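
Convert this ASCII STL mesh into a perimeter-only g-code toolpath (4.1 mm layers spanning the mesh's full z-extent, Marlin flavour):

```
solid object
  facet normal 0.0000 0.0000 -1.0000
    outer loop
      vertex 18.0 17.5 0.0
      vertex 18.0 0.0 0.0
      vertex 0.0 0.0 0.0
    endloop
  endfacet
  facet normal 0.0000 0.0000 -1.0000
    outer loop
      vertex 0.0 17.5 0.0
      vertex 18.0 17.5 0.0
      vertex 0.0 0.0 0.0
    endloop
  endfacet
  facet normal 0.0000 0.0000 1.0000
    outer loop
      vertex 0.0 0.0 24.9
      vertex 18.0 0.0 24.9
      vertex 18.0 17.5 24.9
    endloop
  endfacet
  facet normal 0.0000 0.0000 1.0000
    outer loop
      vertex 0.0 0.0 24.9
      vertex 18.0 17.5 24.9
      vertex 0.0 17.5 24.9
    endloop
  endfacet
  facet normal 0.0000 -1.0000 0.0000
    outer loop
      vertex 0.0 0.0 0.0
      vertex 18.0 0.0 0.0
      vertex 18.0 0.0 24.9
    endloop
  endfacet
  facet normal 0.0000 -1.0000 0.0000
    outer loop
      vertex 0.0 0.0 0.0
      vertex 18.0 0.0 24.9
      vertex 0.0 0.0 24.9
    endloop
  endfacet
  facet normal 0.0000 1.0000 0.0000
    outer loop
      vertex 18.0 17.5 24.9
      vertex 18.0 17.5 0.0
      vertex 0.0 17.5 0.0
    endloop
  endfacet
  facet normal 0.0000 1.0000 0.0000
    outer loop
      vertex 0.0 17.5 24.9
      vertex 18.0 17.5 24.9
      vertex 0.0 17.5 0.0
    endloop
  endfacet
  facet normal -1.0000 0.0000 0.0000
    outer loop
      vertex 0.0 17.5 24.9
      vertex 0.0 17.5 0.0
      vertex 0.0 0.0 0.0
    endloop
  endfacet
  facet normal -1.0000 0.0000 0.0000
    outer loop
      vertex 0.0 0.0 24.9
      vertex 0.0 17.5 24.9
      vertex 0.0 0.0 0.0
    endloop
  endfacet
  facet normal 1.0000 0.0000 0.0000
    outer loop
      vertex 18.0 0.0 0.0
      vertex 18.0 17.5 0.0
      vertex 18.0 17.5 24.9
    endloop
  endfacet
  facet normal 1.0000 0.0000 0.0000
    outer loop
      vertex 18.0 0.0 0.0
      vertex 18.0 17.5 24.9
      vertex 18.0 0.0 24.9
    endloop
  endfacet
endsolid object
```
; perimeter-only toolpath
G21 ; units = mm
G90 ; absolute positioning
G28 ; home
; layer 1
G0 Z4.1
G0 X0.0 Y0.0
G1 X18.0 Y0.0
G1 X18.0 Y17.5
G1 X0.0 Y17.5
G1 X0.0 Y0.0
; layer 2
G0 Z8.3
G0 X0.0 Y0.0
G1 X18.0 Y0.0
G1 X18.0 Y17.5
G1 X0.0 Y17.5
G1 X0.0 Y0.0
; layer 3
G0 Z12.4
G0 X0.0 Y0.0
G1 X18.0 Y0.0
G1 X18.0 Y17.5
G1 X0.0 Y17.5
G1 X0.0 Y0.0
; layer 4
G0 Z16.6
G0 X0.0 Y0.0
G1 X18.0 Y0.0
G1 X18.0 Y17.5
G1 X0.0 Y17.5
G1 X0.0 Y0.0
; layer 5
G0 Z20.7
G0 X0.0 Y0.0
G1 X18.0 Y0.0
G1 X18.0 Y17.5
G1 X0.0 Y17.5
G1 X0.0 Y0.0
; layer 6
G0 Z24.9
G0 X0.0 Y0.0
G1 X18.0 Y0.0
G1 X18.0 Y17.5
G1 X0.0 Y17.5
G1 X0.0 Y0.0
M2 ; end

The solid is a rectangular box, roughly 18 × 17.5 mm footprint and 24.9 mm tall. Slicing at Δz = 4.1 mm — 6 equal slices spanning the solid's height, so layer i sits at z = i·h/6 — gives 6 non-empty perimeters. Each is a 4-segment closed polygon; G0 lifts to the layer z and rapids to the start vertex, then G1 traces the edges.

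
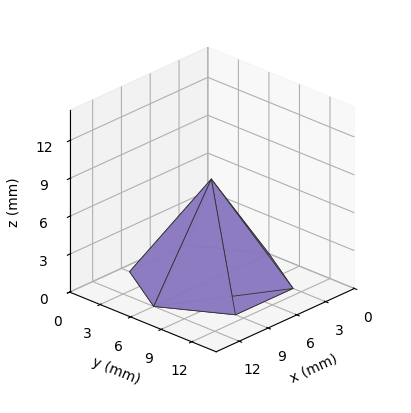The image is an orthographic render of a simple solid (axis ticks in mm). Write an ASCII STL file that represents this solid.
Reading the render: the shape is a regular 6-sided pyramid, base circumscribed radius ≈ 6 mm, apex at z ≈ 8 mm (dimensions read to the nearest mm from the axis ticks). For the STL, each face is triangulated and given an outward normal.

solid part
  facet normal 0.0000 0.0000 -1.0000
    outer loop
      vertex 3.0 11.2 0.0
      vertex 9.0 11.2 0.0
      vertex 12.0 6.0 0.0
    endloop
  endfacet
  facet normal 0.0000 0.0000 -1.0000
    outer loop
      vertex 0.0 6.0 0.0
      vertex 3.0 11.2 0.0
      vertex 12.0 6.0 0.0
    endloop
  endfacet
  facet normal 0.0000 0.0000 -1.0000
    outer loop
      vertex 3.0 0.8 0.0
      vertex 0.0 6.0 0.0
      vertex 12.0 6.0 0.0
    endloop
  endfacet
  facet normal 0.0000 0.0000 -1.0000
    outer loop
      vertex 9.0 0.8 0.0
      vertex 3.0 0.8 0.0
      vertex 12.0 6.0 0.0
    endloop
  endfacet
  facet normal 0.7264 0.4191 0.5448
    outer loop
      vertex 12.0 6.0 0.0
      vertex 9.0 11.2 0.0
      vertex 6.0 6.0 8.0
    endloop
  endfacet
  facet normal 0.0000 0.8384 0.5450
    outer loop
      vertex 9.0 11.2 0.0
      vertex 3.0 11.2 0.0
      vertex 6.0 6.0 8.0
    endloop
  endfacet
  facet normal -0.7264 0.4191 0.5448
    outer loop
      vertex 3.0 11.2 0.0
      vertex 0.0 6.0 0.0
      vertex 6.0 6.0 8.0
    endloop
  endfacet
  facet normal -0.7264 -0.4191 0.5448
    outer loop
      vertex 0.0 6.0 0.0
      vertex 3.0 0.8 0.0
      vertex 6.0 6.0 8.0
    endloop
  endfacet
  facet normal 0.0000 -0.8384 0.5450
    outer loop
      vertex 3.0 0.8 0.0
      vertex 9.0 0.8 0.0
      vertex 6.0 6.0 8.0
    endloop
  endfacet
  facet normal 0.7264 -0.4191 0.5448
    outer loop
      vertex 9.0 0.8 0.0
      vertex 12.0 6.0 0.0
      vertex 6.0 6.0 8.0
    endloop
  endfacet
endsolid part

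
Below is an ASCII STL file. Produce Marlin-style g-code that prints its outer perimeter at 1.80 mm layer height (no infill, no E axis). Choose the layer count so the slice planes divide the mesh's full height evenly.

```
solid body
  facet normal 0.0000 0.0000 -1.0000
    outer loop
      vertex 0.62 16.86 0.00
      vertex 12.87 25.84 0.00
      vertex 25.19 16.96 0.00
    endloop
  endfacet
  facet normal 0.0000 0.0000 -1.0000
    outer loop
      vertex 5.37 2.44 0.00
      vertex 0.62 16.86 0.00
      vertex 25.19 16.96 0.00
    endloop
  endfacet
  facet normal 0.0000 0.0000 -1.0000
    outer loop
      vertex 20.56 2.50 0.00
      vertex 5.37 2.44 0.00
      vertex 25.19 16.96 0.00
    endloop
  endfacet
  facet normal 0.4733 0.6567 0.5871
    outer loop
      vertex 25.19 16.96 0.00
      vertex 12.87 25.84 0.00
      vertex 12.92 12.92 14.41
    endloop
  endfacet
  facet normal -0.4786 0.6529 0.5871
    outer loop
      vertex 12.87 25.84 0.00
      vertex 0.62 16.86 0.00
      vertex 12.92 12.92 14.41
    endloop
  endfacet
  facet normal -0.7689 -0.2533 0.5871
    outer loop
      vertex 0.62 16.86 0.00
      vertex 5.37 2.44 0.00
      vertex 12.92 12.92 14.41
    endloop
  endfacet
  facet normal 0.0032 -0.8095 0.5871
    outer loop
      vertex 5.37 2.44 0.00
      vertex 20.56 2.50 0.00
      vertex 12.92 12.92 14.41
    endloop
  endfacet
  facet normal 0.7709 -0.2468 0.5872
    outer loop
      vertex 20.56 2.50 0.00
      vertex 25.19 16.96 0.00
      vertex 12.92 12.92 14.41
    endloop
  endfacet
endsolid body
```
; perimeter-only toolpath
G21 ; units = mm
G90 ; absolute positioning
G28 ; home
; layer 1
G0 Z1.80
G0 X23.66 Y16.45
G1 X12.88 Y24.22
G1 X2.16 Y16.37
G1 X6.31 Y3.75
G1 X19.60 Y3.80
G1 X23.66 Y16.45
; layer 2
G0 Z3.60
G0 X22.12 Y15.95
G1 X12.88 Y22.61
G1 X3.69 Y15.88
G1 X7.26 Y5.06
G1 X18.65 Y5.11
G1 X22.12 Y15.95
; layer 3
G0 Z5.40
G0 X20.59 Y15.45
G1 X12.89 Y20.99
G1 X5.23 Y15.38
G1 X8.20 Y6.37
G1 X17.70 Y6.41
G1 X20.59 Y15.45
; layer 4
G0 Z7.21
G0 X19.05 Y14.94
G1 X12.89 Y19.38
G1 X6.77 Y14.89
G1 X9.14 Y7.68
G1 X16.74 Y7.71
G1 X19.05 Y14.94
; layer 5
G0 Z9.01
G0 X17.52 Y14.43
G1 X12.90 Y17.77
G1 X8.31 Y14.40
G1 X10.09 Y8.99
G1 X15.78 Y9.01
G1 X17.52 Y14.43
; layer 6
G0 Z10.81
G0 X15.99 Y13.93
G1 X12.91 Y16.15
G1 X9.85 Y13.90
G1 X11.03 Y10.30
G1 X14.83 Y10.32
G1 X15.99 Y13.93
; layer 7
G0 Z12.61
G0 X14.45 Y13.43
G1 X12.91 Y14.54
G1 X11.38 Y13.41
G1 X11.98 Y11.61
G1 X13.88 Y11.62
G1 X14.45 Y13.43
M2 ; end

The solid is a regular 5-sided pyramid, base circumscribed radius ≈ 12.9 mm, apex at z ≈ 14.4 mm. Slicing at Δz = 1.80 mm — 8 equal slices spanning the solid's height, so layer i sits at z = i·h/8 — gives 7 non-empty perimeters. Each is a 5-segment closed polygon; G0 lifts to the layer z and rapids to the start vertex, then G1 traces the edges. The cross-section shrinks linearly with z (the slice at the apex is degenerate and omitted).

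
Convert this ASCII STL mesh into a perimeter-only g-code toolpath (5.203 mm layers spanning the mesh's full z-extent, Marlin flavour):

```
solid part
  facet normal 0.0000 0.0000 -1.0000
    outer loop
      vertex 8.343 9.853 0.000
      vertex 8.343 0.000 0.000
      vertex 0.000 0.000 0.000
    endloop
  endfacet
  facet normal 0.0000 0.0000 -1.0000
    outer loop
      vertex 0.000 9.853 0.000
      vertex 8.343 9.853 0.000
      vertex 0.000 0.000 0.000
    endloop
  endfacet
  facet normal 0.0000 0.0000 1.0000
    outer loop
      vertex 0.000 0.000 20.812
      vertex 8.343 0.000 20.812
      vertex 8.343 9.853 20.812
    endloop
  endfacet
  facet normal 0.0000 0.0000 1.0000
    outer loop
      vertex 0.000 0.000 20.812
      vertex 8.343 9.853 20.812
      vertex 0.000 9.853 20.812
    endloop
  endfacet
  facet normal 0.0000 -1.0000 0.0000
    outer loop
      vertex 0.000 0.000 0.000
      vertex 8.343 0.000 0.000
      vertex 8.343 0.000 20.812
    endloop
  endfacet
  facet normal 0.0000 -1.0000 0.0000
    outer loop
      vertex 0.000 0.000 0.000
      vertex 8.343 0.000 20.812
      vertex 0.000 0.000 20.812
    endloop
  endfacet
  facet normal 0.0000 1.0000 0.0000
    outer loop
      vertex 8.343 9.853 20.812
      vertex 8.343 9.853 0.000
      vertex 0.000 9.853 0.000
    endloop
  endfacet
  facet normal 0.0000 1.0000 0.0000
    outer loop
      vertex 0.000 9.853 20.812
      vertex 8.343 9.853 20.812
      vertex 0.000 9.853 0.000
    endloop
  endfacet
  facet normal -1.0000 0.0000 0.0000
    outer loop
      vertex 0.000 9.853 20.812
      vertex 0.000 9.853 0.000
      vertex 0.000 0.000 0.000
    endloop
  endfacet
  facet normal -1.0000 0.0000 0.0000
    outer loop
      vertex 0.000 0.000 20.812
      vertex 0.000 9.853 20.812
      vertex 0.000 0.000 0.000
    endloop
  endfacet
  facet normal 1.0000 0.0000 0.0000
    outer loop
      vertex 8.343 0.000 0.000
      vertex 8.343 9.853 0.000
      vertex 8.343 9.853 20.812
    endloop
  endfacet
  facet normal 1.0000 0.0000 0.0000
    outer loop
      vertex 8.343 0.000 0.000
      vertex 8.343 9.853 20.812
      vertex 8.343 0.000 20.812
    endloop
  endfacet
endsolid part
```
; perimeter-only toolpath
G21 ; units = mm
G90 ; absolute positioning
G28 ; home
; layer 1
G0 Z5.203
G0 X0.000 Y0.000
G1 X8.343 Y0.000
G1 X8.343 Y9.853
G1 X0.000 Y9.853
G1 X0.000 Y0.000
; layer 2
G0 Z10.406
G0 X0.000 Y0.000
G1 X8.343 Y0.000
G1 X8.343 Y9.853
G1 X0.000 Y9.853
G1 X0.000 Y0.000
; layer 3
G0 Z15.609
G0 X0.000 Y0.000
G1 X8.343 Y0.000
G1 X8.343 Y9.853
G1 X0.000 Y9.853
G1 X0.000 Y0.000
; layer 4
G0 Z20.812
G0 X0.000 Y0.000
G1 X8.343 Y0.000
G1 X8.343 Y9.853
G1 X0.000 Y9.853
G1 X0.000 Y0.000
M2 ; end

The solid is a rectangular box, roughly 8.34 × 9.85 mm footprint and 20.8 mm tall. Slicing at Δz = 5.203 mm — 4 equal slices spanning the solid's height, so layer i sits at z = i·h/4 — gives 4 non-empty perimeters. Each is a 4-segment closed polygon; G0 lifts to the layer z and rapids to the start vertex, then G1 traces the edges.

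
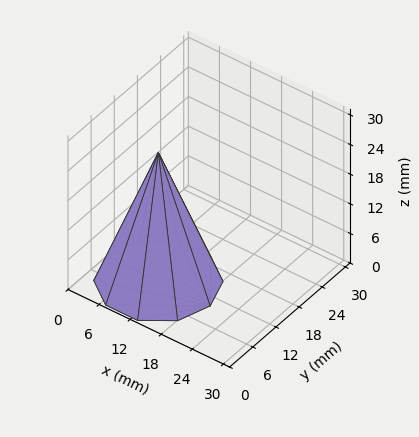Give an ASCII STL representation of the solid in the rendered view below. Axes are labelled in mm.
Reading the render: the shape is a regular 10-sided pyramid, base circumscribed radius ≈ 10 mm, apex at z ≈ 26 mm (dimensions read to the nearest mm from the axis ticks). For the STL, each face is triangulated and given an outward normal.

solid part
  facet normal 0.0000 0.0000 -1.0000
    outer loop
      vertex 13.090 19.511 0.000
      vertex 18.090 15.878 0.000
      vertex 20.000 10.000 0.000
    endloop
  endfacet
  facet normal 0.0000 0.0000 -1.0000
    outer loop
      vertex 6.910 19.511 0.000
      vertex 13.090 19.511 0.000
      vertex 20.000 10.000 0.000
    endloop
  endfacet
  facet normal 0.0000 0.0000 -1.0000
    outer loop
      vertex 1.910 15.878 0.000
      vertex 6.910 19.511 0.000
      vertex 20.000 10.000 0.000
    endloop
  endfacet
  facet normal 0.0000 0.0000 -1.0000
    outer loop
      vertex 0.000 10.000 0.000
      vertex 1.910 15.878 0.000
      vertex 20.000 10.000 0.000
    endloop
  endfacet
  facet normal 0.0000 0.0000 -1.0000
    outer loop
      vertex 1.910 4.122 0.000
      vertex 0.000 10.000 0.000
      vertex 20.000 10.000 0.000
    endloop
  endfacet
  facet normal 0.0000 0.0000 -1.0000
    outer loop
      vertex 6.910 0.489 0.000
      vertex 1.910 4.122 0.000
      vertex 20.000 10.000 0.000
    endloop
  endfacet
  facet normal 0.0000 0.0000 -1.0000
    outer loop
      vertex 13.090 0.489 0.000
      vertex 6.910 0.489 0.000
      vertex 20.000 10.000 0.000
    endloop
  endfacet
  facet normal 0.0000 0.0000 -1.0000
    outer loop
      vertex 18.090 4.122 0.000
      vertex 13.090 0.489 0.000
      vertex 20.000 10.000 0.000
    endloop
  endfacet
  facet normal 0.8932 0.2902 0.3435
    outer loop
      vertex 20.000 10.000 0.000
      vertex 18.090 15.878 0.000
      vertex 10.000 10.000 26.000
    endloop
  endfacet
  facet normal 0.5520 0.7598 0.3435
    outer loop
      vertex 18.090 15.878 0.000
      vertex 13.090 19.511 0.000
      vertex 10.000 10.000 26.000
    endloop
  endfacet
  facet normal 0.0000 0.9391 0.3435
    outer loop
      vertex 13.090 19.511 0.000
      vertex 6.910 19.511 0.000
      vertex 10.000 10.000 26.000
    endloop
  endfacet
  facet normal -0.5520 0.7598 0.3435
    outer loop
      vertex 6.910 19.511 0.000
      vertex 1.910 15.878 0.000
      vertex 10.000 10.000 26.000
    endloop
  endfacet
  facet normal -0.8932 0.2902 0.3435
    outer loop
      vertex 1.910 15.878 0.000
      vertex 0.000 10.000 0.000
      vertex 10.000 10.000 26.000
    endloop
  endfacet
  facet normal -0.8932 -0.2902 0.3435
    outer loop
      vertex 0.000 10.000 0.000
      vertex 1.910 4.122 0.000
      vertex 10.000 10.000 26.000
    endloop
  endfacet
  facet normal -0.5520 -0.7598 0.3435
    outer loop
      vertex 1.910 4.122 0.000
      vertex 6.910 0.489 0.000
      vertex 10.000 10.000 26.000
    endloop
  endfacet
  facet normal 0.0000 -0.9391 0.3435
    outer loop
      vertex 6.910 0.489 0.000
      vertex 13.090 0.489 0.000
      vertex 10.000 10.000 26.000
    endloop
  endfacet
  facet normal 0.5520 -0.7598 0.3435
    outer loop
      vertex 13.090 0.489 0.000
      vertex 18.090 4.122 0.000
      vertex 10.000 10.000 26.000
    endloop
  endfacet
  facet normal 0.8932 -0.2902 0.3435
    outer loop
      vertex 18.090 4.122 0.000
      vertex 20.000 10.000 0.000
      vertex 10.000 10.000 26.000
    endloop
  endfacet
endsolid part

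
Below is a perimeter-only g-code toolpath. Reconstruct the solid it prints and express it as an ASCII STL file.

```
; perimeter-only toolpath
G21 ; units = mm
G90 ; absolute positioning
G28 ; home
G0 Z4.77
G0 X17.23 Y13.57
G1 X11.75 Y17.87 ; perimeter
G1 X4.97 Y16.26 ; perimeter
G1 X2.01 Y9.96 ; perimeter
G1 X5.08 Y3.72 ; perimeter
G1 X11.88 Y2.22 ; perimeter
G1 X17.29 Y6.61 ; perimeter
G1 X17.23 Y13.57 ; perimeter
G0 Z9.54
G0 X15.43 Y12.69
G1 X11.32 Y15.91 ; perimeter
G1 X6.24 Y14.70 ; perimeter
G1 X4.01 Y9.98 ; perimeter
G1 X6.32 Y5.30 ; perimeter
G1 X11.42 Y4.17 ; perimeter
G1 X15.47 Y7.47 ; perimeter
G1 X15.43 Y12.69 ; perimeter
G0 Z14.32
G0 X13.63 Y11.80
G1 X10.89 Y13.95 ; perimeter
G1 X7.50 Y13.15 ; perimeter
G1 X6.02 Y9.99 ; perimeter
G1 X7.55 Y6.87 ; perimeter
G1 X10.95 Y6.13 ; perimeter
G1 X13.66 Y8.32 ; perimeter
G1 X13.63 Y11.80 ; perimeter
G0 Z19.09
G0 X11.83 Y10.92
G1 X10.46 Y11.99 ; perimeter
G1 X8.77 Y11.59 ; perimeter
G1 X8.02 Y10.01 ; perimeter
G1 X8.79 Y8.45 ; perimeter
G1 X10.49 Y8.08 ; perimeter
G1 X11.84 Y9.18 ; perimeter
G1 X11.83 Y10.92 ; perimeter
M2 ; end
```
solid part
  facet normal 0.0000 0.0000 -1.0000
    outer loop
      vertex 3.71 17.82 0.00
      vertex 12.18 19.83 0.00
      vertex 19.03 14.46 0.00
    endloop
  endfacet
  facet normal 0.0000 0.0000 -1.0000
    outer loop
      vertex 0.00 9.94 0.00
      vertex 3.71 17.82 0.00
      vertex 19.03 14.46 0.00
    endloop
  endfacet
  facet normal 0.0000 0.0000 -1.0000
    outer loop
      vertex 3.84 2.14 0.00
      vertex 0.00 9.94 0.00
      vertex 19.03 14.46 0.00
    endloop
  endfacet
  facet normal 0.0000 0.0000 -1.0000
    outer loop
      vertex 12.34 0.27 0.00
      vertex 3.84 2.14 0.00
      vertex 19.03 14.46 0.00
    endloop
  endfacet
  facet normal 0.0000 0.0000 -1.0000
    outer loop
      vertex 19.10 5.76 0.00
      vertex 12.34 0.27 0.00
      vertex 19.03 14.46 0.00
    endloop
  endfacet
  facet normal 0.5769 0.7360 0.3543
    outer loop
      vertex 19.03 14.46 0.00
      vertex 12.18 19.83 0.00
      vertex 10.03 10.03 23.86
    endloop
  endfacet
  facet normal -0.2159 0.9099 0.3543
    outer loop
      vertex 12.18 19.83 0.00
      vertex 3.71 17.82 0.00
      vertex 10.03 10.03 23.86
    endloop
  endfacet
  facet normal -0.8461 0.3984 0.3542
    outer loop
      vertex 3.71 17.82 0.00
      vertex 0.00 9.94 0.00
      vertex 10.03 10.03 23.86
    endloop
  endfacet
  facet normal -0.8390 -0.4130 0.3542
    outer loop
      vertex 0.00 9.94 0.00
      vertex 3.84 2.14 0.00
      vertex 10.03 10.03 23.86
    endloop
  endfacet
  facet normal -0.2009 -0.9133 0.3542
    outer loop
      vertex 3.84 2.14 0.00
      vertex 12.34 0.27 0.00
      vertex 10.03 10.03 23.86
    endloop
  endfacet
  facet normal 0.5896 -0.7260 0.3540
    outer loop
      vertex 12.34 0.27 0.00
      vertex 19.10 5.76 0.00
      vertex 10.03 10.03 23.86
    endloop
  endfacet
  facet normal 0.9352 0.0075 0.3541
    outer loop
      vertex 19.10 5.76 0.00
      vertex 19.03 14.46 0.00
      vertex 10.03 10.03 23.86
    endloop
  endfacet
endsolid part

The G0 Z moves step by Δz≈4.77 mm. The G1 loops shrink linearly with z, so the solid tapers from its base footprint up to z≈23.9. Closing with a flat bottom cap and the tapered top and triangulating gives 12 facets — a regular 7-sided pyramid, base circumscribed radius ≈ 10 mm, apex at z ≈ 23.9 mm.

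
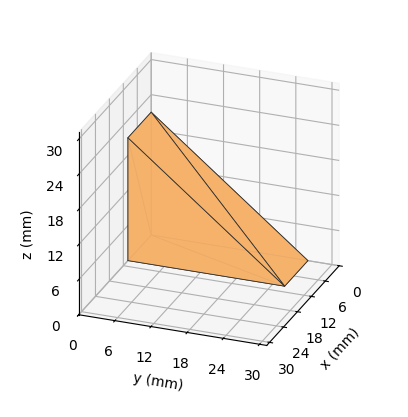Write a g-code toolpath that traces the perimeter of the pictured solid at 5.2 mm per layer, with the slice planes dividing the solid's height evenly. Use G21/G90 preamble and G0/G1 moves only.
Reading the render: the shape is a wedge (ramp): 10 × 26 mm base, rising to 21 mm along the y=0 edge and sloping linearly to z=0 at y=26 (dimensions read to the nearest mm from the axis ticks). For the g-code, the solid's height is divided into equal slices at the stated Δz and each level perimeter traced with G1 moves after a G0 lift.

; perimeter-only toolpath
G21 ; units = mm
G90 ; absolute positioning
G28 ; home
; layer 1
G0 Z5.2
G0 X0.0 Y0.0
G1 X10.0 Y0.0
G1 X10.0 Y19.5
G1 X0.0 Y19.5
G1 X0.0 Y0.0
; layer 2
G0 Z10.5
G0 X0.0 Y0.0
G1 X10.0 Y0.0
G1 X10.0 Y13.0
G1 X0.0 Y13.0
G1 X0.0 Y0.0
; layer 3
G0 Z15.8
G0 X0.0 Y0.0
G1 X10.0 Y0.0
G1 X10.0 Y6.5
G1 X0.0 Y6.5
G1 X0.0 Y0.0
M2 ; end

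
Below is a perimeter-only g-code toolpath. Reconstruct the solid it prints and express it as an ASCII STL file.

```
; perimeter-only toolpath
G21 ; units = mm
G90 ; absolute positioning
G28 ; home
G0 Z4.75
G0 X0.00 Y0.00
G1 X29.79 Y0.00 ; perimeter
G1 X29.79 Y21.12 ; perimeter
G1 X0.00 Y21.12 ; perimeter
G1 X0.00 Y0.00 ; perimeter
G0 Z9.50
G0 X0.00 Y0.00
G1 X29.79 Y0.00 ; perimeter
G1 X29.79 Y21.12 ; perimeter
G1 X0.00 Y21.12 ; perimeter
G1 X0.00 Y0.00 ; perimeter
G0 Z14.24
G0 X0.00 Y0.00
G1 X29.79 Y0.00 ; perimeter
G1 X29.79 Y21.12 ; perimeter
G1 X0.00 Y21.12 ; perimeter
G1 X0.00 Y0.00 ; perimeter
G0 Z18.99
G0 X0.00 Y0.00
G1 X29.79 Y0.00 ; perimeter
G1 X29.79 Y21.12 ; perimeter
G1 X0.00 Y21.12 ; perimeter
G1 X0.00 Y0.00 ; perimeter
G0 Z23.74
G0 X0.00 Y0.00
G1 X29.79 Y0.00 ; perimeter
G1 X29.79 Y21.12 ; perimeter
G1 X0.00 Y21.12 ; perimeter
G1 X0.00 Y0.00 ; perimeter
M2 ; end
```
solid part
  facet normal 0.0000 0.0000 -1.0000
    outer loop
      vertex 29.79 21.12 0.00
      vertex 29.79 0.00 0.00
      vertex 0.00 0.00 0.00
    endloop
  endfacet
  facet normal 0.0000 0.0000 -1.0000
    outer loop
      vertex 0.00 21.12 0.00
      vertex 29.79 21.12 0.00
      vertex 0.00 0.00 0.00
    endloop
  endfacet
  facet normal 0.0000 0.0000 1.0000
    outer loop
      vertex 0.00 0.00 23.74
      vertex 29.79 0.00 23.74
      vertex 29.79 21.12 23.74
    endloop
  endfacet
  facet normal 0.0000 0.0000 1.0000
    outer loop
      vertex 0.00 0.00 23.74
      vertex 29.79 21.12 23.74
      vertex 0.00 21.12 23.74
    endloop
  endfacet
  facet normal 0.0000 -1.0000 0.0000
    outer loop
      vertex 0.00 0.00 0.00
      vertex 29.79 0.00 0.00
      vertex 29.79 0.00 23.74
    endloop
  endfacet
  facet normal 0.0000 -1.0000 0.0000
    outer loop
      vertex 0.00 0.00 0.00
      vertex 29.79 0.00 23.74
      vertex 0.00 0.00 23.74
    endloop
  endfacet
  facet normal 0.0000 1.0000 0.0000
    outer loop
      vertex 29.79 21.12 23.74
      vertex 29.79 21.12 0.00
      vertex 0.00 21.12 0.00
    endloop
  endfacet
  facet normal 0.0000 1.0000 0.0000
    outer loop
      vertex 0.00 21.12 23.74
      vertex 29.79 21.12 23.74
      vertex 0.00 21.12 0.00
    endloop
  endfacet
  facet normal -1.0000 0.0000 0.0000
    outer loop
      vertex 0.00 21.12 23.74
      vertex 0.00 21.12 0.00
      vertex 0.00 0.00 0.00
    endloop
  endfacet
  facet normal -1.0000 0.0000 0.0000
    outer loop
      vertex 0.00 0.00 23.74
      vertex 0.00 21.12 23.74
      vertex 0.00 0.00 0.00
    endloop
  endfacet
  facet normal 1.0000 0.0000 0.0000
    outer loop
      vertex 29.79 0.00 0.00
      vertex 29.79 21.12 0.00
      vertex 29.79 21.12 23.74
    endloop
  endfacet
  facet normal 1.0000 0.0000 0.0000
    outer loop
      vertex 29.79 0.00 0.00
      vertex 29.79 21.12 23.74
      vertex 29.79 0.00 23.74
    endloop
  endfacet
endsolid part

The G0 Z moves step by Δz≈4.75 mm. Every layer's G1 loop is the same polygon, so the solid is a straight extrusion of it from z=0 to z≈23.7. Closing with flat bottom and top caps and triangulating gives 12 facets — a rectangular box, roughly 29.8 × 21.1 mm footprint and 23.7 mm tall.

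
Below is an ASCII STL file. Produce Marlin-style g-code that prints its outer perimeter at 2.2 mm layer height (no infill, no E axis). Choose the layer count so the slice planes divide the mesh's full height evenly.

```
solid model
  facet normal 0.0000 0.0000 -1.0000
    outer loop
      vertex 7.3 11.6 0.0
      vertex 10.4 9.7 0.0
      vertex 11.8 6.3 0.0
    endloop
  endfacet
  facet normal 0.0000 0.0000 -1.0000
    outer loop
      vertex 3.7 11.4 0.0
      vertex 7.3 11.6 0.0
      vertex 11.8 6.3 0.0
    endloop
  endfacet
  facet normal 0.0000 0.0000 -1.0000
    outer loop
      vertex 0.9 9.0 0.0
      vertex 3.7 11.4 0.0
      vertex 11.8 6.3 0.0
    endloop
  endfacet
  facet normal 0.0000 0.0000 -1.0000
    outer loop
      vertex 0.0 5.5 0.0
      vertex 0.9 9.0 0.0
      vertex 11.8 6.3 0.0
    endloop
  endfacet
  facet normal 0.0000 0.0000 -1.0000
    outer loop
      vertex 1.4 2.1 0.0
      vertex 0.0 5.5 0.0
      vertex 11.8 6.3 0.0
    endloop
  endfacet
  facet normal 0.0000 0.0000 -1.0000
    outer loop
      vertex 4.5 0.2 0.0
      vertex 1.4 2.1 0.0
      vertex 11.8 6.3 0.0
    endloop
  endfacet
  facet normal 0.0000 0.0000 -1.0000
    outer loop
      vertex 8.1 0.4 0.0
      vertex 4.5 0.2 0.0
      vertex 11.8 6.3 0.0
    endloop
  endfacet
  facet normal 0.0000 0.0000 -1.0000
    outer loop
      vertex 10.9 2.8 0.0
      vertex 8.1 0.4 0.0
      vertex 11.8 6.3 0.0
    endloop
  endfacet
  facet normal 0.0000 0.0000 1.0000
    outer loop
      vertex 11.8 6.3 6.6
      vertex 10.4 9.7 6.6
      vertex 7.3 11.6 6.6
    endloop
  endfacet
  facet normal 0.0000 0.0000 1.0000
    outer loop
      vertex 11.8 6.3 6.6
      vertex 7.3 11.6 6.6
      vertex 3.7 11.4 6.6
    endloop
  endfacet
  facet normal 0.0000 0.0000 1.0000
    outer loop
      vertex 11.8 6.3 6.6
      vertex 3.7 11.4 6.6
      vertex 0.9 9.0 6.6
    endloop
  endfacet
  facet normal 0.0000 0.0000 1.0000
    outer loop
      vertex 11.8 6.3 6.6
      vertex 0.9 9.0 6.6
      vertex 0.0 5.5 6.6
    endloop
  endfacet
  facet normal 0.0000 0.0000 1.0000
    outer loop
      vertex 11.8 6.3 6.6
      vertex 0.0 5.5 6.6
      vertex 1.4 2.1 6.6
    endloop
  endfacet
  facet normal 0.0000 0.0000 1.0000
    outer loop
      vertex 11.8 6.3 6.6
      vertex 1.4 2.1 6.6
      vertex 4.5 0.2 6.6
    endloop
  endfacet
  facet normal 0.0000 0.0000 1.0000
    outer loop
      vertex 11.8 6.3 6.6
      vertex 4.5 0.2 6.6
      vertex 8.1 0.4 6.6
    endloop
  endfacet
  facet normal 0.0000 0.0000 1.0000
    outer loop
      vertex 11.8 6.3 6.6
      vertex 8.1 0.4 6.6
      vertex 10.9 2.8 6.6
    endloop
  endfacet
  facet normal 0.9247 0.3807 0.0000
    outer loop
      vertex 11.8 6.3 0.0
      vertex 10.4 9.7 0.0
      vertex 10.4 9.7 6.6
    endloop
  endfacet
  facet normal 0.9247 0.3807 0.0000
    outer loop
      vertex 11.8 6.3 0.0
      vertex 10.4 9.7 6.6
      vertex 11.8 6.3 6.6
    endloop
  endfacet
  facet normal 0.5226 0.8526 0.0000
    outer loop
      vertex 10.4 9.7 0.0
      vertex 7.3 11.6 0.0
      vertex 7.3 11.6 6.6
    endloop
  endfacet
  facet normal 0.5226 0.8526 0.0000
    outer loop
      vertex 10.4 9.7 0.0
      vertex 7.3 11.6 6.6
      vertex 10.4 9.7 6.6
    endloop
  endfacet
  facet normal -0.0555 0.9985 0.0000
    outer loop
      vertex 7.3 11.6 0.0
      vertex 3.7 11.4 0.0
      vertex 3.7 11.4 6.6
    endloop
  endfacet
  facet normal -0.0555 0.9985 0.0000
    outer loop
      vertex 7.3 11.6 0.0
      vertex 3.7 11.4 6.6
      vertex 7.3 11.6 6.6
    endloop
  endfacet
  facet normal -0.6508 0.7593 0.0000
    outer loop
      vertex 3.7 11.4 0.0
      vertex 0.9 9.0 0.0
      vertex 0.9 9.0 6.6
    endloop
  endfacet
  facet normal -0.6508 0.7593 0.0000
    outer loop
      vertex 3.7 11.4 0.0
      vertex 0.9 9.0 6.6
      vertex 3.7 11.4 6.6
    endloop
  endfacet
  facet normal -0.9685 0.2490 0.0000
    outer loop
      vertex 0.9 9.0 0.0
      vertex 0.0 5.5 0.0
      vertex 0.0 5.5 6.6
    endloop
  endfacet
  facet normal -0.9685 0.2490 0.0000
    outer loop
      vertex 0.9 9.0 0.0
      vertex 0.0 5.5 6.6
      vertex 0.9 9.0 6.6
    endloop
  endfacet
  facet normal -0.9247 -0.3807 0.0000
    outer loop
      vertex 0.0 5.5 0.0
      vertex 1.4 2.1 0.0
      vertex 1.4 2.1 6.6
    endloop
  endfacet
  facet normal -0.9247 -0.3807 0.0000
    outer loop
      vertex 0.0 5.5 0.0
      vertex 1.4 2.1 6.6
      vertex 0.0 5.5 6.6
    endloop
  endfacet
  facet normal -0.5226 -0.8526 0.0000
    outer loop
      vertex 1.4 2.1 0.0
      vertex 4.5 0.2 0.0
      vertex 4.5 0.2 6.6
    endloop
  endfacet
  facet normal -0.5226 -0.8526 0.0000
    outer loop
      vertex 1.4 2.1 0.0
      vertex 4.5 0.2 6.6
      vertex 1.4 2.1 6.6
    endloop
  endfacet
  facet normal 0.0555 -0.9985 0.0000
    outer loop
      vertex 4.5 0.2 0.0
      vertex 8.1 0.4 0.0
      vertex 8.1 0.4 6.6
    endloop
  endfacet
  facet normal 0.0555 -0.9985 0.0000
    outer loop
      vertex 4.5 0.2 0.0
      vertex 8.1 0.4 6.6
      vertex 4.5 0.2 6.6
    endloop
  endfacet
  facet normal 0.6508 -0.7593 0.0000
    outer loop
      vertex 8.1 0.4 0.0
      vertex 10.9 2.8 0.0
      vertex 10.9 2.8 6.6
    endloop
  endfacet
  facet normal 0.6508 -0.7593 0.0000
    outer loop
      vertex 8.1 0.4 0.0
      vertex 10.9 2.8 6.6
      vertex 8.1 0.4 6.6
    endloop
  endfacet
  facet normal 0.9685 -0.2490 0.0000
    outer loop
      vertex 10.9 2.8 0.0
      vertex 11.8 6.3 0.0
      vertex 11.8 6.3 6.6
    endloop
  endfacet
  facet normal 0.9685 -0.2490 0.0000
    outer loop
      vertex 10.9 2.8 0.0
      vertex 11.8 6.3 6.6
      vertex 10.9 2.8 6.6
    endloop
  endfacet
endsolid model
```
; perimeter-only toolpath
G21 ; units = mm
G90 ; absolute positioning
G28 ; home
; layer 1
G0 Z2.2
G0 X11.8 Y6.3
G1 X10.4 Y9.7
G1 X7.3 Y11.6
G1 X3.7 Y11.4
G1 X0.9 Y9.0
G1 X0.0 Y5.5
G1 X1.4 Y2.1
G1 X4.5 Y0.2
G1 X8.1 Y0.4
G1 X10.9 Y2.8
G1 X11.8 Y6.3
; layer 2
G0 Z4.4
G0 X11.8 Y6.3
G1 X10.4 Y9.7
G1 X7.3 Y11.6
G1 X3.7 Y11.4
G1 X0.9 Y9.0
G1 X0.0 Y5.5
G1 X1.4 Y2.1
G1 X4.5 Y0.2
G1 X8.1 Y0.4
G1 X10.9 Y2.8
G1 X11.8 Y6.3
; layer 3
G0 Z6.6
G0 X11.8 Y6.3
G1 X10.4 Y9.7
G1 X7.3 Y11.6
G1 X3.7 Y11.4
G1 X0.9 Y9.0
G1 X0.0 Y5.5
G1 X1.4 Y2.1
G1 X4.5 Y0.2
G1 X8.1 Y0.4
G1 X10.9 Y2.8
G1 X11.8 Y6.3
M2 ; end

The solid is a regular 10-sided prism (a cylinder approximated with 10 flat sides), circumscribed radius ≈ 5.9 mm, height ≈ 6.6 mm. Slicing at Δz = 2.2 mm — 3 equal slices spanning the solid's height, so layer i sits at z = i·h/3 — gives 3 non-empty perimeters. Each is a 10-segment closed polygon; G0 lifts to the layer z and rapids to the start vertex, then G1 traces the edges.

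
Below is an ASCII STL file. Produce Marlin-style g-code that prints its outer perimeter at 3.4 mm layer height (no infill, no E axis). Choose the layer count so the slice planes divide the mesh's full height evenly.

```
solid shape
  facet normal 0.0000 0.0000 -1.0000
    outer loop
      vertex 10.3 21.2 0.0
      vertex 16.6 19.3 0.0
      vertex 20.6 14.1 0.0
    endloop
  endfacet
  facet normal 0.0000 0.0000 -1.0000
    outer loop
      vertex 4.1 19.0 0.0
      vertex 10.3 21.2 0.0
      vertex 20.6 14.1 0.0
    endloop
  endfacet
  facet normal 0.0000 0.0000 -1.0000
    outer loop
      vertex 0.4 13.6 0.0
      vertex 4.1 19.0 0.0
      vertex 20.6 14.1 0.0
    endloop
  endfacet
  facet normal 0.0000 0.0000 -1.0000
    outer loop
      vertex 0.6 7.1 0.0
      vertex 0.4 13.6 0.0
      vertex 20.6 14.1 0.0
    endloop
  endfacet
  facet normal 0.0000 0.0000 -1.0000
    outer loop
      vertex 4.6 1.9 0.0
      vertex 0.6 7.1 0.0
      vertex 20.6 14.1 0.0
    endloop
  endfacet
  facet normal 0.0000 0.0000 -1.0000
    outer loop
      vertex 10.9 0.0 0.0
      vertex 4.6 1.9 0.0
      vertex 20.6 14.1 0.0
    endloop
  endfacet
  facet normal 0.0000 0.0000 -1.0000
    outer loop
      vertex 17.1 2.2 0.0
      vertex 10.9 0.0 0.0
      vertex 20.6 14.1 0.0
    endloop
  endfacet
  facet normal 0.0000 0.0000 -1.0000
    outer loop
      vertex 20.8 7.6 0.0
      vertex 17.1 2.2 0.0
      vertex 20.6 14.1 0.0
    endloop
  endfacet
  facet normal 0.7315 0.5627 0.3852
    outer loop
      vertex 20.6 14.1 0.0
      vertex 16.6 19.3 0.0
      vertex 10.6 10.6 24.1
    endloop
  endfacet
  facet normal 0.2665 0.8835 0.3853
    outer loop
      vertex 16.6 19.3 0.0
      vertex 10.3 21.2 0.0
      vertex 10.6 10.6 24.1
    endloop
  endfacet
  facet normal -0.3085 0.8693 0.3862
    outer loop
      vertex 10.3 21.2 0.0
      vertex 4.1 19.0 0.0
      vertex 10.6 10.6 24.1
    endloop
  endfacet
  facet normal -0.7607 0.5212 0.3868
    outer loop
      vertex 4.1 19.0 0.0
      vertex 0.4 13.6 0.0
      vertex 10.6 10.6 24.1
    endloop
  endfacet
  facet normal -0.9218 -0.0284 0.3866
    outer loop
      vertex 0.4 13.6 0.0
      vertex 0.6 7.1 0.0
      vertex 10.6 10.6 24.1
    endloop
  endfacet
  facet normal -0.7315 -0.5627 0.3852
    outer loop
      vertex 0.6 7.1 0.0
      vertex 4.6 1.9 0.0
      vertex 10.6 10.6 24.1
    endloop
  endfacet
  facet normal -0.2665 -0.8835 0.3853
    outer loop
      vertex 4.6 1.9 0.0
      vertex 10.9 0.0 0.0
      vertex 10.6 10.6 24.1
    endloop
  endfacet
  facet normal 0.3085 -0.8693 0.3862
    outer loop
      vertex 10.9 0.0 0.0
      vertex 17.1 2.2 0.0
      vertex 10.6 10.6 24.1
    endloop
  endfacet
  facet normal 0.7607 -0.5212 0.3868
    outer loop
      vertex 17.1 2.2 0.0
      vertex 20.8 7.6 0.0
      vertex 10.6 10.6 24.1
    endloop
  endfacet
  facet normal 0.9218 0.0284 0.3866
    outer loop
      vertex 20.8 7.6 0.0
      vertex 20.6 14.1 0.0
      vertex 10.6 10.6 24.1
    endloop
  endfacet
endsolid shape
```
; perimeter-only toolpath
G21 ; units = mm
G90 ; absolute positioning
G28 ; home
; layer 1
G0 Z3.4
G0 X19.2 Y13.6
G1 X15.7 Y18.1
G1 X10.3 Y19.7
G1 X5.0 Y17.8
G1 X1.9 Y13.2
G1 X2.0 Y7.6
G1 X5.5 Y3.1
G1 X10.9 Y1.5
G1 X16.2 Y3.4
G1 X19.3 Y8.0
G1 X19.2 Y13.6
; layer 2
G0 Z6.9
G0 X17.7 Y13.1
G1 X14.9 Y16.8
G1 X10.4 Y18.2
G1 X6.0 Y16.6
G1 X3.3 Y12.7
G1 X3.5 Y8.1
G1 X6.3 Y4.4
G1 X10.8 Y3.0
G1 X15.2 Y4.6
G1 X17.9 Y8.5
G1 X17.7 Y13.1
; layer 3
G0 Z10.3
G0 X16.3 Y12.6
G1 X14.0 Y15.6
G1 X10.4 Y16.7
G1 X6.9 Y15.4
G1 X4.8 Y12.3
G1 X4.9 Y8.6
G1 X7.2 Y5.6
G1 X10.8 Y4.5
G1 X14.3 Y5.8
G1 X16.4 Y8.9
G1 X16.3 Y12.6
; layer 4
G0 Z13.8
G0 X14.9 Y12.1
G1 X13.2 Y14.3
G1 X10.5 Y15.1
G1 X7.8 Y14.2
G1 X6.2 Y11.9
G1 X6.3 Y9.1
G1 X8.0 Y6.9
G1 X10.7 Y6.1
G1 X13.4 Y7.0
G1 X15.0 Y9.3
G1 X14.9 Y12.1
; layer 5
G0 Z17.2
G0 X13.5 Y11.6
G1 X12.3 Y13.1
G1 X10.5 Y13.6
G1 X8.7 Y13.0
G1 X7.7 Y11.5
G1 X7.7 Y9.6
G1 X8.9 Y8.1
G1 X10.7 Y7.6
G1 X12.5 Y8.2
G1 X13.5 Y9.7
G1 X13.5 Y11.6
; layer 6
G0 Z20.7
G0 X12.0 Y11.1
G1 X11.5 Y11.8
G1 X10.6 Y12.1
G1 X9.7 Y11.8
G1 X9.1 Y11.0
G1 X9.2 Y10.1
G1 X9.7 Y9.4
G1 X10.6 Y9.1
G1 X11.5 Y9.4
G1 X12.1 Y10.2
G1 X12.0 Y11.1
M2 ; end

The solid is a regular 10-sided pyramid, base circumscribed radius ≈ 10.6 mm, apex at z ≈ 24.1 mm. Slicing at Δz = 3.4 mm — 7 equal slices spanning the solid's height, so layer i sits at z = i·h/7 — gives 6 non-empty perimeters. Each is a 10-segment closed polygon; G0 lifts to the layer z and rapids to the start vertex, then G1 traces the edges. The cross-section shrinks linearly with z (the slice at the apex is degenerate and omitted).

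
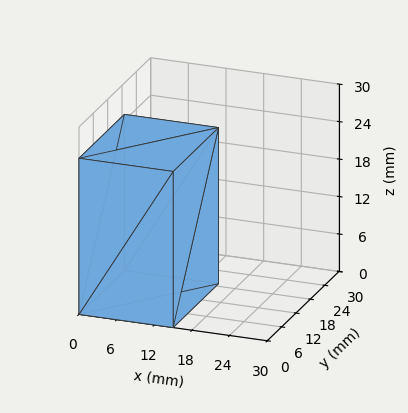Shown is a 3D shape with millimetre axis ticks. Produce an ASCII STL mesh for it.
Reading the render: the shape is a rectangular box, roughly 15 × 19 mm footprint and 25 mm tall (dimensions read to the nearest mm from the axis ticks). For the STL, each face is triangulated and given an outward normal.

solid part
  facet normal 0.0000 0.0000 -1.0000
    outer loop
      vertex 15.000 19.000 0.000
      vertex 15.000 0.000 0.000
      vertex 0.000 0.000 0.000
    endloop
  endfacet
  facet normal 0.0000 0.0000 -1.0000
    outer loop
      vertex 0.000 19.000 0.000
      vertex 15.000 19.000 0.000
      vertex 0.000 0.000 0.000
    endloop
  endfacet
  facet normal 0.0000 0.0000 1.0000
    outer loop
      vertex 0.000 0.000 25.000
      vertex 15.000 0.000 25.000
      vertex 15.000 19.000 25.000
    endloop
  endfacet
  facet normal 0.0000 0.0000 1.0000
    outer loop
      vertex 0.000 0.000 25.000
      vertex 15.000 19.000 25.000
      vertex 0.000 19.000 25.000
    endloop
  endfacet
  facet normal 0.0000 -1.0000 0.0000
    outer loop
      vertex 0.000 0.000 0.000
      vertex 15.000 0.000 0.000
      vertex 15.000 0.000 25.000
    endloop
  endfacet
  facet normal 0.0000 -1.0000 0.0000
    outer loop
      vertex 0.000 0.000 0.000
      vertex 15.000 0.000 25.000
      vertex 0.000 0.000 25.000
    endloop
  endfacet
  facet normal 0.0000 1.0000 0.0000
    outer loop
      vertex 15.000 19.000 25.000
      vertex 15.000 19.000 0.000
      vertex 0.000 19.000 0.000
    endloop
  endfacet
  facet normal 0.0000 1.0000 0.0000
    outer loop
      vertex 0.000 19.000 25.000
      vertex 15.000 19.000 25.000
      vertex 0.000 19.000 0.000
    endloop
  endfacet
  facet normal -1.0000 0.0000 0.0000
    outer loop
      vertex 0.000 19.000 25.000
      vertex 0.000 19.000 0.000
      vertex 0.000 0.000 0.000
    endloop
  endfacet
  facet normal -1.0000 0.0000 0.0000
    outer loop
      vertex 0.000 0.000 25.000
      vertex 0.000 19.000 25.000
      vertex 0.000 0.000 0.000
    endloop
  endfacet
  facet normal 1.0000 0.0000 0.0000
    outer loop
      vertex 15.000 0.000 0.000
      vertex 15.000 19.000 0.000
      vertex 15.000 19.000 25.000
    endloop
  endfacet
  facet normal 1.0000 0.0000 0.0000
    outer loop
      vertex 15.000 0.000 0.000
      vertex 15.000 19.000 25.000
      vertex 15.000 0.000 25.000
    endloop
  endfacet
endsolid part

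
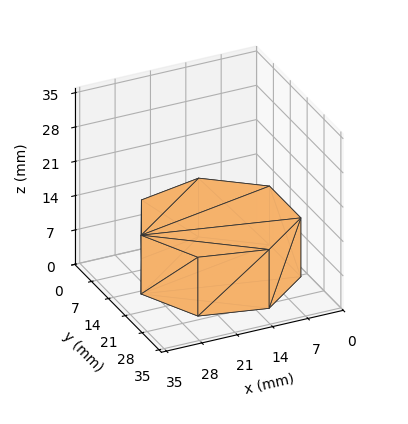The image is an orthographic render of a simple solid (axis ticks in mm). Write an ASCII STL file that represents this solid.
Reading the render: the shape is a regular 7-sided prism (a cylinder approximated with 7 flat sides), circumscribed radius ≈ 15 mm, height ≈ 12 mm (dimensions read to the nearest mm from the axis ticks). For the STL, each face is triangulated and given an outward normal.

solid part
  facet normal 0.0000 0.0000 -1.0000
    outer loop
      vertex 11.66 29.62 0.00
      vertex 24.35 26.73 0.00
      vertex 30.00 15.00 0.00
    endloop
  endfacet
  facet normal 0.0000 0.0000 -1.0000
    outer loop
      vertex 1.49 21.51 0.00
      vertex 11.66 29.62 0.00
      vertex 30.00 15.00 0.00
    endloop
  endfacet
  facet normal 0.0000 0.0000 -1.0000
    outer loop
      vertex 1.49 8.49 0.00
      vertex 1.49 21.51 0.00
      vertex 30.00 15.00 0.00
    endloop
  endfacet
  facet normal 0.0000 0.0000 -1.0000
    outer loop
      vertex 11.66 0.38 0.00
      vertex 1.49 8.49 0.00
      vertex 30.00 15.00 0.00
    endloop
  endfacet
  facet normal 0.0000 0.0000 -1.0000
    outer loop
      vertex 24.35 3.27 0.00
      vertex 11.66 0.38 0.00
      vertex 30.00 15.00 0.00
    endloop
  endfacet
  facet normal 0.0000 0.0000 1.0000
    outer loop
      vertex 30.00 15.00 12.00
      vertex 24.35 26.73 12.00
      vertex 11.66 29.62 12.00
    endloop
  endfacet
  facet normal 0.0000 0.0000 1.0000
    outer loop
      vertex 30.00 15.00 12.00
      vertex 11.66 29.62 12.00
      vertex 1.49 21.51 12.00
    endloop
  endfacet
  facet normal 0.0000 0.0000 1.0000
    outer loop
      vertex 30.00 15.00 12.00
      vertex 1.49 21.51 12.00
      vertex 1.49 8.49 12.00
    endloop
  endfacet
  facet normal 0.0000 0.0000 1.0000
    outer loop
      vertex 30.00 15.00 12.00
      vertex 1.49 8.49 12.00
      vertex 11.66 0.38 12.00
    endloop
  endfacet
  facet normal 0.0000 0.0000 1.0000
    outer loop
      vertex 30.00 15.00 12.00
      vertex 11.66 0.38 12.00
      vertex 24.35 3.27 12.00
    endloop
  endfacet
  facet normal 0.9009 0.4340 0.0000
    outer loop
      vertex 30.00 15.00 0.00
      vertex 24.35 26.73 0.00
      vertex 24.35 26.73 12.00
    endloop
  endfacet
  facet normal 0.9009 0.4340 0.0000
    outer loop
      vertex 30.00 15.00 0.00
      vertex 24.35 26.73 12.00
      vertex 30.00 15.00 12.00
    endloop
  endfacet
  facet normal 0.2221 0.9750 0.0000
    outer loop
      vertex 24.35 26.73 0.00
      vertex 11.66 29.62 0.00
      vertex 11.66 29.62 12.00
    endloop
  endfacet
  facet normal 0.2221 0.9750 0.0000
    outer loop
      vertex 24.35 26.73 0.00
      vertex 11.66 29.62 12.00
      vertex 24.35 26.73 12.00
    endloop
  endfacet
  facet normal -0.6235 0.7818 0.0000
    outer loop
      vertex 11.66 29.62 0.00
      vertex 1.49 21.51 0.00
      vertex 1.49 21.51 12.00
    endloop
  endfacet
  facet normal -0.6235 0.7818 0.0000
    outer loop
      vertex 11.66 29.62 0.00
      vertex 1.49 21.51 12.00
      vertex 11.66 29.62 12.00
    endloop
  endfacet
  facet normal -1.0000 0.0000 0.0000
    outer loop
      vertex 1.49 21.51 0.00
      vertex 1.49 8.49 0.00
      vertex 1.49 8.49 12.00
    endloop
  endfacet
  facet normal -1.0000 0.0000 0.0000
    outer loop
      vertex 1.49 21.51 0.00
      vertex 1.49 8.49 12.00
      vertex 1.49 21.51 12.00
    endloop
  endfacet
  facet normal -0.6235 -0.7818 0.0000
    outer loop
      vertex 1.49 8.49 0.00
      vertex 11.66 0.38 0.00
      vertex 11.66 0.38 12.00
    endloop
  endfacet
  facet normal -0.6235 -0.7818 0.0000
    outer loop
      vertex 1.49 8.49 0.00
      vertex 11.66 0.38 12.00
      vertex 1.49 8.49 12.00
    endloop
  endfacet
  facet normal 0.2221 -0.9750 0.0000
    outer loop
      vertex 11.66 0.38 0.00
      vertex 24.35 3.27 0.00
      vertex 24.35 3.27 12.00
    endloop
  endfacet
  facet normal 0.2221 -0.9750 0.0000
    outer loop
      vertex 11.66 0.38 0.00
      vertex 24.35 3.27 12.00
      vertex 11.66 0.38 12.00
    endloop
  endfacet
  facet normal 0.9009 -0.4340 0.0000
    outer loop
      vertex 24.35 3.27 0.00
      vertex 30.00 15.00 0.00
      vertex 30.00 15.00 12.00
    endloop
  endfacet
  facet normal 0.9009 -0.4340 0.0000
    outer loop
      vertex 24.35 3.27 0.00
      vertex 30.00 15.00 12.00
      vertex 24.35 3.27 12.00
    endloop
  endfacet
endsolid part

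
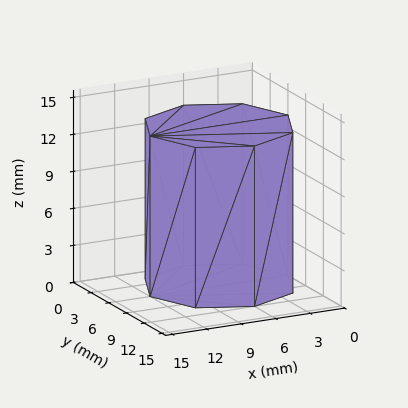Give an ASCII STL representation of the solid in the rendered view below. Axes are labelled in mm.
Reading the render: the shape is a regular 8-sided prism (a cylinder approximated with 8 flat sides), circumscribed radius ≈ 6 mm, height ≈ 13 mm (dimensions read to the nearest mm from the axis ticks). For the STL, each face is triangulated and given an outward normal.

solid part
  facet normal 0.0000 0.0000 -1.0000
    outer loop
      vertex 6.000 12.000 0.000
      vertex 10.243 10.243 0.000
      vertex 12.000 6.000 0.000
    endloop
  endfacet
  facet normal 0.0000 0.0000 -1.0000
    outer loop
      vertex 1.757 10.243 0.000
      vertex 6.000 12.000 0.000
      vertex 12.000 6.000 0.000
    endloop
  endfacet
  facet normal 0.0000 0.0000 -1.0000
    outer loop
      vertex 0.000 6.000 0.000
      vertex 1.757 10.243 0.000
      vertex 12.000 6.000 0.000
    endloop
  endfacet
  facet normal 0.0000 0.0000 -1.0000
    outer loop
      vertex 1.757 1.757 0.000
      vertex 0.000 6.000 0.000
      vertex 12.000 6.000 0.000
    endloop
  endfacet
  facet normal 0.0000 0.0000 -1.0000
    outer loop
      vertex 6.000 0.000 0.000
      vertex 1.757 1.757 0.000
      vertex 12.000 6.000 0.000
    endloop
  endfacet
  facet normal 0.0000 0.0000 -1.0000
    outer loop
      vertex 10.243 1.757 0.000
      vertex 6.000 0.000 0.000
      vertex 12.000 6.000 0.000
    endloop
  endfacet
  facet normal 0.0000 0.0000 1.0000
    outer loop
      vertex 12.000 6.000 13.000
      vertex 10.243 10.243 13.000
      vertex 6.000 12.000 13.000
    endloop
  endfacet
  facet normal 0.0000 0.0000 1.0000
    outer loop
      vertex 12.000 6.000 13.000
      vertex 6.000 12.000 13.000
      vertex 1.757 10.243 13.000
    endloop
  endfacet
  facet normal 0.0000 0.0000 1.0000
    outer loop
      vertex 12.000 6.000 13.000
      vertex 1.757 10.243 13.000
      vertex 0.000 6.000 13.000
    endloop
  endfacet
  facet normal 0.0000 0.0000 1.0000
    outer loop
      vertex 12.000 6.000 13.000
      vertex 0.000 6.000 13.000
      vertex 1.757 1.757 13.000
    endloop
  endfacet
  facet normal 0.0000 0.0000 1.0000
    outer loop
      vertex 12.000 6.000 13.000
      vertex 1.757 1.757 13.000
      vertex 6.000 0.000 13.000
    endloop
  endfacet
  facet normal 0.0000 0.0000 1.0000
    outer loop
      vertex 12.000 6.000 13.000
      vertex 6.000 0.000 13.000
      vertex 10.243 1.757 13.000
    endloop
  endfacet
  facet normal 0.9239 0.3826 0.0000
    outer loop
      vertex 12.000 6.000 0.000
      vertex 10.243 10.243 0.000
      vertex 10.243 10.243 13.000
    endloop
  endfacet
  facet normal 0.9239 0.3826 0.0000
    outer loop
      vertex 12.000 6.000 0.000
      vertex 10.243 10.243 13.000
      vertex 12.000 6.000 13.000
    endloop
  endfacet
  facet normal 0.3826 0.9239 0.0000
    outer loop
      vertex 10.243 10.243 0.000
      vertex 6.000 12.000 0.000
      vertex 6.000 12.000 13.000
    endloop
  endfacet
  facet normal 0.3826 0.9239 0.0000
    outer loop
      vertex 10.243 10.243 0.000
      vertex 6.000 12.000 13.000
      vertex 10.243 10.243 13.000
    endloop
  endfacet
  facet normal -0.3826 0.9239 0.0000
    outer loop
      vertex 6.000 12.000 0.000
      vertex 1.757 10.243 0.000
      vertex 1.757 10.243 13.000
    endloop
  endfacet
  facet normal -0.3826 0.9239 0.0000
    outer loop
      vertex 6.000 12.000 0.000
      vertex 1.757 10.243 13.000
      vertex 6.000 12.000 13.000
    endloop
  endfacet
  facet normal -0.9239 0.3826 0.0000
    outer loop
      vertex 1.757 10.243 0.000
      vertex 0.000 6.000 0.000
      vertex 0.000 6.000 13.000
    endloop
  endfacet
  facet normal -0.9239 0.3826 0.0000
    outer loop
      vertex 1.757 10.243 0.000
      vertex 0.000 6.000 13.000
      vertex 1.757 10.243 13.000
    endloop
  endfacet
  facet normal -0.9239 -0.3826 0.0000
    outer loop
      vertex 0.000 6.000 0.000
      vertex 1.757 1.757 0.000
      vertex 1.757 1.757 13.000
    endloop
  endfacet
  facet normal -0.9239 -0.3826 0.0000
    outer loop
      vertex 0.000 6.000 0.000
      vertex 1.757 1.757 13.000
      vertex 0.000 6.000 13.000
    endloop
  endfacet
  facet normal -0.3826 -0.9239 0.0000
    outer loop
      vertex 1.757 1.757 0.000
      vertex 6.000 0.000 0.000
      vertex 6.000 0.000 13.000
    endloop
  endfacet
  facet normal -0.3826 -0.9239 0.0000
    outer loop
      vertex 1.757 1.757 0.000
      vertex 6.000 0.000 13.000
      vertex 1.757 1.757 13.000
    endloop
  endfacet
  facet normal 0.3826 -0.9239 0.0000
    outer loop
      vertex 6.000 0.000 0.000
      vertex 10.243 1.757 0.000
      vertex 10.243 1.757 13.000
    endloop
  endfacet
  facet normal 0.3826 -0.9239 0.0000
    outer loop
      vertex 6.000 0.000 0.000
      vertex 10.243 1.757 13.000
      vertex 6.000 0.000 13.000
    endloop
  endfacet
  facet normal 0.9239 -0.3826 0.0000
    outer loop
      vertex 10.243 1.757 0.000
      vertex 12.000 6.000 0.000
      vertex 12.000 6.000 13.000
    endloop
  endfacet
  facet normal 0.9239 -0.3826 0.0000
    outer loop
      vertex 10.243 1.757 0.000
      vertex 12.000 6.000 13.000
      vertex 10.243 1.757 13.000
    endloop
  endfacet
endsolid part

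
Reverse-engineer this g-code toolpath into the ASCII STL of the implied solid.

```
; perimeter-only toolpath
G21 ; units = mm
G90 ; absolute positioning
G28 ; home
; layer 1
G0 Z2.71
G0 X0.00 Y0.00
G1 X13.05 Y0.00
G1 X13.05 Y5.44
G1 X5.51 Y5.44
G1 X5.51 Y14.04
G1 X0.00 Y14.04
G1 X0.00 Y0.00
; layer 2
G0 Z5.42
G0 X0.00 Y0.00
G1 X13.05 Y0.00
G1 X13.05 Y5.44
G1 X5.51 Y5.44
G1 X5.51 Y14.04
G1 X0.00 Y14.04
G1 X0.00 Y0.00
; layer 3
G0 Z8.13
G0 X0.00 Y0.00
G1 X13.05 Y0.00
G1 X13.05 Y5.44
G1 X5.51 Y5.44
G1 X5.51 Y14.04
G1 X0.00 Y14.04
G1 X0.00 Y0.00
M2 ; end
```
solid part
  facet normal 0.0000 0.0000 -1.0000
    outer loop
      vertex 13.05 5.44 0.00
      vertex 13.05 0.00 0.00
      vertex 0.00 0.00 0.00
    endloop
  endfacet
  facet normal 0.0000 0.0000 -1.0000
    outer loop
      vertex 5.51 5.44 0.00
      vertex 13.05 5.44 0.00
      vertex 0.00 0.00 0.00
    endloop
  endfacet
  facet normal 0.0000 0.0000 -1.0000
    outer loop
      vertex 5.51 14.04 0.00
      vertex 5.51 5.44 0.00
      vertex 0.00 0.00 0.00
    endloop
  endfacet
  facet normal 0.0000 0.0000 -1.0000
    outer loop
      vertex 0.00 14.04 0.00
      vertex 5.51 14.04 0.00
      vertex 0.00 0.00 0.00
    endloop
  endfacet
  facet normal 0.0000 0.0000 1.0000
    outer loop
      vertex 0.00 0.00 8.13
      vertex 13.05 0.00 8.13
      vertex 13.05 5.44 8.13
    endloop
  endfacet
  facet normal 0.0000 0.0000 1.0000
    outer loop
      vertex 0.00 0.00 8.13
      vertex 13.05 5.44 8.13
      vertex 5.51 5.44 8.13
    endloop
  endfacet
  facet normal 0.0000 0.0000 1.0000
    outer loop
      vertex 0.00 0.00 8.13
      vertex 5.51 5.44 8.13
      vertex 5.51 14.04 8.13
    endloop
  endfacet
  facet normal 0.0000 0.0000 1.0000
    outer loop
      vertex 0.00 0.00 8.13
      vertex 5.51 14.04 8.13
      vertex 0.00 14.04 8.13
    endloop
  endfacet
  facet normal 0.0000 -1.0000 0.0000
    outer loop
      vertex 0.00 0.00 0.00
      vertex 13.05 0.00 0.00
      vertex 13.05 0.00 8.13
    endloop
  endfacet
  facet normal 0.0000 -1.0000 0.0000
    outer loop
      vertex 0.00 0.00 0.00
      vertex 13.05 0.00 8.13
      vertex 0.00 0.00 8.13
    endloop
  endfacet
  facet normal 1.0000 0.0000 0.0000
    outer loop
      vertex 13.05 0.00 0.00
      vertex 13.05 5.44 0.00
      vertex 13.05 5.44 8.13
    endloop
  endfacet
  facet normal 1.0000 0.0000 0.0000
    outer loop
      vertex 13.05 0.00 0.00
      vertex 13.05 5.44 8.13
      vertex 13.05 0.00 8.13
    endloop
  endfacet
  facet normal 0.0000 1.0000 0.0000
    outer loop
      vertex 13.05 5.44 0.00
      vertex 5.51 5.44 0.00
      vertex 5.51 5.44 8.13
    endloop
  endfacet
  facet normal 0.0000 1.0000 0.0000
    outer loop
      vertex 13.05 5.44 0.00
      vertex 5.51 5.44 8.13
      vertex 13.05 5.44 8.13
    endloop
  endfacet
  facet normal 1.0000 0.0000 0.0000
    outer loop
      vertex 5.51 5.44 0.00
      vertex 5.51 14.04 0.00
      vertex 5.51 14.04 8.13
    endloop
  endfacet
  facet normal 1.0000 0.0000 0.0000
    outer loop
      vertex 5.51 5.44 0.00
      vertex 5.51 14.04 8.13
      vertex 5.51 5.44 8.13
    endloop
  endfacet
  facet normal 0.0000 1.0000 0.0000
    outer loop
      vertex 5.51 14.04 0.00
      vertex 0.00 14.04 0.00
      vertex 0.00 14.04 8.13
    endloop
  endfacet
  facet normal 0.0000 1.0000 0.0000
    outer loop
      vertex 5.51 14.04 0.00
      vertex 0.00 14.04 8.13
      vertex 5.51 14.04 8.13
    endloop
  endfacet
  facet normal -1.0000 0.0000 0.0000
    outer loop
      vertex 0.00 14.04 0.00
      vertex 0.00 0.00 0.00
      vertex 0.00 0.00 8.13
    endloop
  endfacet
  facet normal -1.0000 0.0000 0.0000
    outer loop
      vertex 0.00 14.04 0.00
      vertex 0.00 0.00 8.13
      vertex 0.00 14.04 8.13
    endloop
  endfacet
endsolid part

The G0 Z moves step by Δz≈2.71 mm. Every layer's G1 loop is the same polygon, so the solid is a straight extrusion of it from z=0 to z≈8.13. Closing with flat bottom and top caps and triangulating gives 20 facets — an L-shaped prism: outer 13.1 × 14 mm, arm thicknesses ≈ 5.44 mm (horizontal) and 5.51 mm (vertical), extruded 8.13 mm in z.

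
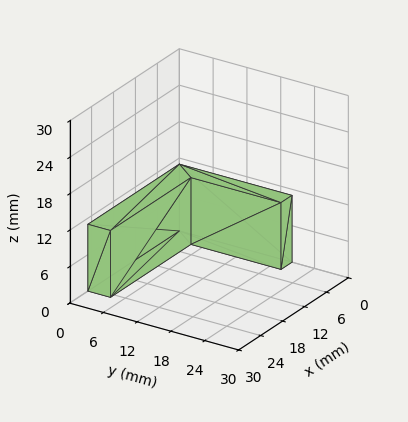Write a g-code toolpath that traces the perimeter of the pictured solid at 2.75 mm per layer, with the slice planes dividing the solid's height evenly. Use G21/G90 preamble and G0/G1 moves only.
Reading the render: the shape is an L-shaped prism: outer 25 × 20 mm, arm thicknesses ≈ 4 mm (horizontal) and 3 mm (vertical), extruded 11 mm in z (dimensions read to the nearest mm from the axis ticks). For the g-code, the solid's height is divided into equal slices at the stated Δz and each level perimeter traced with G1 moves after a G0 lift.

; perimeter-only toolpath
G21 ; units = mm
G90 ; absolute positioning
G28 ; home
; layer 1
G0 Z2.75
G0 X0.00 Y0.00
G1 X25.00 Y0.00
G1 X25.00 Y4.00
G1 X3.00 Y4.00
G1 X3.00 Y20.00
G1 X0.00 Y20.00
G1 X0.00 Y0.00
; layer 2
G0 Z5.50
G0 X0.00 Y0.00
G1 X25.00 Y0.00
G1 X25.00 Y4.00
G1 X3.00 Y4.00
G1 X3.00 Y20.00
G1 X0.00 Y20.00
G1 X0.00 Y0.00
; layer 3
G0 Z8.25
G0 X0.00 Y0.00
G1 X25.00 Y0.00
G1 X25.00 Y4.00
G1 X3.00 Y4.00
G1 X3.00 Y20.00
G1 X0.00 Y20.00
G1 X0.00 Y0.00
; layer 4
G0 Z11.00
G0 X0.00 Y0.00
G1 X25.00 Y0.00
G1 X25.00 Y4.00
G1 X3.00 Y4.00
G1 X3.00 Y20.00
G1 X0.00 Y20.00
G1 X0.00 Y0.00
M2 ; end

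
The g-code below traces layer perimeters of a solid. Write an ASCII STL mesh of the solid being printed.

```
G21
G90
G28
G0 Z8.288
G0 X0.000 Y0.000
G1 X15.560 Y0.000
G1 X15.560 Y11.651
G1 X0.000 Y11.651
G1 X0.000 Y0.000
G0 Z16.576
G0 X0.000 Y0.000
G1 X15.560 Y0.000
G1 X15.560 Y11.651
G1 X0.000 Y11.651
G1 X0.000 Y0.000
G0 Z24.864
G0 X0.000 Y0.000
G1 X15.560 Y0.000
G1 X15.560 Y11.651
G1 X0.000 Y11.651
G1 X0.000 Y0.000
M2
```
solid part
  facet normal 0.0000 0.0000 -1.0000
    outer loop
      vertex 15.560 11.651 0.000
      vertex 15.560 0.000 0.000
      vertex 0.000 0.000 0.000
    endloop
  endfacet
  facet normal 0.0000 0.0000 -1.0000
    outer loop
      vertex 0.000 11.651 0.000
      vertex 15.560 11.651 0.000
      vertex 0.000 0.000 0.000
    endloop
  endfacet
  facet normal 0.0000 0.0000 1.0000
    outer loop
      vertex 0.000 0.000 24.864
      vertex 15.560 0.000 24.864
      vertex 15.560 11.651 24.864
    endloop
  endfacet
  facet normal 0.0000 0.0000 1.0000
    outer loop
      vertex 0.000 0.000 24.864
      vertex 15.560 11.651 24.864
      vertex 0.000 11.651 24.864
    endloop
  endfacet
  facet normal 0.0000 -1.0000 0.0000
    outer loop
      vertex 0.000 0.000 0.000
      vertex 15.560 0.000 0.000
      vertex 15.560 0.000 24.864
    endloop
  endfacet
  facet normal 0.0000 -1.0000 0.0000
    outer loop
      vertex 0.000 0.000 0.000
      vertex 15.560 0.000 24.864
      vertex 0.000 0.000 24.864
    endloop
  endfacet
  facet normal 0.0000 1.0000 0.0000
    outer loop
      vertex 15.560 11.651 24.864
      vertex 15.560 11.651 0.000
      vertex 0.000 11.651 0.000
    endloop
  endfacet
  facet normal 0.0000 1.0000 0.0000
    outer loop
      vertex 0.000 11.651 24.864
      vertex 15.560 11.651 24.864
      vertex 0.000 11.651 0.000
    endloop
  endfacet
  facet normal -1.0000 0.0000 0.0000
    outer loop
      vertex 0.000 11.651 24.864
      vertex 0.000 11.651 0.000
      vertex 0.000 0.000 0.000
    endloop
  endfacet
  facet normal -1.0000 0.0000 0.0000
    outer loop
      vertex 0.000 0.000 24.864
      vertex 0.000 11.651 24.864
      vertex 0.000 0.000 0.000
    endloop
  endfacet
  facet normal 1.0000 0.0000 0.0000
    outer loop
      vertex 15.560 0.000 0.000
      vertex 15.560 11.651 0.000
      vertex 15.560 11.651 24.864
    endloop
  endfacet
  facet normal 1.0000 0.0000 0.0000
    outer loop
      vertex 15.560 0.000 0.000
      vertex 15.560 11.651 24.864
      vertex 15.560 0.000 24.864
    endloop
  endfacet
endsolid part

The G0 Z moves step by Δz≈8.288 mm. Every layer's G1 loop is the same polygon, so the solid is a straight extrusion of it from z=0 to z≈24.9. Closing with flat bottom and top caps and triangulating gives 12 facets — a rectangular box, roughly 15.6 × 11.7 mm footprint and 24.9 mm tall.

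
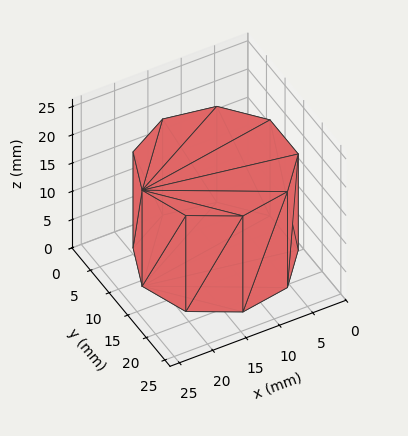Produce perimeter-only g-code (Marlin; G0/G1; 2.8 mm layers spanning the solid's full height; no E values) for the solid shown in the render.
Reading the render: the shape is a regular 9-sided prism (a cylinder approximated with 9 flat sides), circumscribed radius ≈ 11 mm, height ≈ 17 mm (dimensions read to the nearest mm from the axis ticks). For the g-code, the solid's height is divided into equal slices at the stated Δz and each level perimeter traced with G1 moves after a G0 lift.

; perimeter-only toolpath
G21 ; units = mm
G90 ; absolute positioning
G28 ; home
; layer 1
G0 Z2.8
G0 X22.0 Y11.0
G1 X19.4 Y18.1
G1 X12.9 Y21.8
G1 X5.5 Y20.5
G1 X0.7 Y14.8
G1 X0.7 Y7.2
G1 X5.5 Y1.5
G1 X12.9 Y0.2
G1 X19.4 Y3.9
G1 X22.0 Y11.0
; layer 2
G0 Z5.7
G0 X22.0 Y11.0
G1 X19.4 Y18.1
G1 X12.9 Y21.8
G1 X5.5 Y20.5
G1 X0.7 Y14.8
G1 X0.7 Y7.2
G1 X5.5 Y1.5
G1 X12.9 Y0.2
G1 X19.4 Y3.9
G1 X22.0 Y11.0
; layer 3
G0 Z8.5
G0 X22.0 Y11.0
G1 X19.4 Y18.1
G1 X12.9 Y21.8
G1 X5.5 Y20.5
G1 X0.7 Y14.8
G1 X0.7 Y7.2
G1 X5.5 Y1.5
G1 X12.9 Y0.2
G1 X19.4 Y3.9
G1 X22.0 Y11.0
; layer 4
G0 Z11.3
G0 X22.0 Y11.0
G1 X19.4 Y18.1
G1 X12.9 Y21.8
G1 X5.5 Y20.5
G1 X0.7 Y14.8
G1 X0.7 Y7.2
G1 X5.5 Y1.5
G1 X12.9 Y0.2
G1 X19.4 Y3.9
G1 X22.0 Y11.0
; layer 5
G0 Z14.2
G0 X22.0 Y11.0
G1 X19.4 Y18.1
G1 X12.9 Y21.8
G1 X5.5 Y20.5
G1 X0.7 Y14.8
G1 X0.7 Y7.2
G1 X5.5 Y1.5
G1 X12.9 Y0.2
G1 X19.4 Y3.9
G1 X22.0 Y11.0
; layer 6
G0 Z17.0
G0 X22.0 Y11.0
G1 X19.4 Y18.1
G1 X12.9 Y21.8
G1 X5.5 Y20.5
G1 X0.7 Y14.8
G1 X0.7 Y7.2
G1 X5.5 Y1.5
G1 X12.9 Y0.2
G1 X19.4 Y3.9
G1 X22.0 Y11.0
M2 ; end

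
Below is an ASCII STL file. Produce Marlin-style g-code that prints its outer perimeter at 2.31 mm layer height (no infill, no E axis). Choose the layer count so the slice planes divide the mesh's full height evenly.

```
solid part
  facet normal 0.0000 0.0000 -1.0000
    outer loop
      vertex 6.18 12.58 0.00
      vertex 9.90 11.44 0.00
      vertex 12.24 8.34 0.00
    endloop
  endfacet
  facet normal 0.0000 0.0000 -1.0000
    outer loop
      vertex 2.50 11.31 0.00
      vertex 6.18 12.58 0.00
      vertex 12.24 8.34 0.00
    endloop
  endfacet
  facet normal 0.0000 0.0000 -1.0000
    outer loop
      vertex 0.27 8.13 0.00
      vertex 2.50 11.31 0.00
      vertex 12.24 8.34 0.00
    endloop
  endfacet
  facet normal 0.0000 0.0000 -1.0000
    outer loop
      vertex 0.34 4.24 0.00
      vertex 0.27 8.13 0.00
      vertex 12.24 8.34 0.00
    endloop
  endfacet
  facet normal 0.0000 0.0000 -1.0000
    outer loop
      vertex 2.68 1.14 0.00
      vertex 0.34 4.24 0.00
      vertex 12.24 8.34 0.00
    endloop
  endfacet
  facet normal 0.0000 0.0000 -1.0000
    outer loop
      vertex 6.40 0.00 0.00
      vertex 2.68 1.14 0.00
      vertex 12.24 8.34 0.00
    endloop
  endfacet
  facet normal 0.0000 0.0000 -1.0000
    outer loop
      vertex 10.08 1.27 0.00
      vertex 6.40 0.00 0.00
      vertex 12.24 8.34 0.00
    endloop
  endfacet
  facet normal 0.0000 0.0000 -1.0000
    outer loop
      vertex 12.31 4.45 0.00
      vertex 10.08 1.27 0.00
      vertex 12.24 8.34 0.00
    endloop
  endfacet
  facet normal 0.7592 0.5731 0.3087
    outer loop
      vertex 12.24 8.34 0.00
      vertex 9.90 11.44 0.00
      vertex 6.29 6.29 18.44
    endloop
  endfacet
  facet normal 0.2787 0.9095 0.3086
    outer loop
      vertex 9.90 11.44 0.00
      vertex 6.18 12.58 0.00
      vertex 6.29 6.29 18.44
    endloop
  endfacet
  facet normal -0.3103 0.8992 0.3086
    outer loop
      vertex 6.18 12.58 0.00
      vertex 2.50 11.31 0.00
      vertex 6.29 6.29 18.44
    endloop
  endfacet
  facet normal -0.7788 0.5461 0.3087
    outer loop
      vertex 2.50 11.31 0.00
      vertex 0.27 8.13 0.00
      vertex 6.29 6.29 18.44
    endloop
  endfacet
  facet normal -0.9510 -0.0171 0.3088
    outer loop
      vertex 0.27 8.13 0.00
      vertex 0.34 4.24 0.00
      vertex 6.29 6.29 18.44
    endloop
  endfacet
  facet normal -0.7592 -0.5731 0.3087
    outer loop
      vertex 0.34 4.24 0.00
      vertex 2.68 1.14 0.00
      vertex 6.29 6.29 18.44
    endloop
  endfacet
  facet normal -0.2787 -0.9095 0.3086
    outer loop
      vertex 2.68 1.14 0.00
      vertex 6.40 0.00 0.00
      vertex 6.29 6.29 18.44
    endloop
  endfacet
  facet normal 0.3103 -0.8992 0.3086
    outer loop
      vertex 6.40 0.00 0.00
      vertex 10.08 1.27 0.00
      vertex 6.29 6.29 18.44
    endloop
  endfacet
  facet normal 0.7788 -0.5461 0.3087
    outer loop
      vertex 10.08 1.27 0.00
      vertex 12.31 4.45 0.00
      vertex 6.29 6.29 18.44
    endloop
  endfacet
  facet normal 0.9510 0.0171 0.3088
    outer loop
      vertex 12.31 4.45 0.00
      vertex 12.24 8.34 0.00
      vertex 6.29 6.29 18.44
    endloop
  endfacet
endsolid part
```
; perimeter-only toolpath
G21 ; units = mm
G90 ; absolute positioning
G28 ; home
; layer 1
G0 Z2.31
G0 X11.50 Y8.08
G1 X9.45 Y10.80
G1 X6.19 Y11.79
G1 X2.97 Y10.68
G1 X1.02 Y7.90
G1 X1.08 Y4.50
G1 X3.13 Y1.78
G1 X6.39 Y0.79
G1 X9.61 Y1.90
G1 X11.56 Y4.68
G1 X11.50 Y8.08
; layer 2
G0 Z4.61
G0 X10.75 Y7.83
G1 X9.00 Y10.15
G1 X6.21 Y11.01
G1 X3.45 Y10.05
G1 X1.77 Y7.67
G1 X1.83 Y4.75
G1 X3.58 Y2.43
G1 X6.37 Y1.57
G1 X9.13 Y2.52
G1 X10.80 Y4.91
G1 X10.75 Y7.83
; layer 3
G0 Z6.92
G0 X10.01 Y7.57
G1 X8.55 Y9.51
G1 X6.22 Y10.22
G1 X3.92 Y9.43
G1 X2.53 Y7.44
G1 X2.57 Y5.01
G1 X4.03 Y3.07
G1 X6.36 Y2.36
G1 X8.66 Y3.15
G1 X10.05 Y5.14
G1 X10.01 Y7.57
; layer 4
G0 Z9.22
G0 X9.27 Y7.31
G1 X8.10 Y8.87
G1 X6.23 Y9.44
G1 X4.39 Y8.80
G1 X3.28 Y7.21
G1 X3.31 Y5.27
G1 X4.49 Y3.71
G1 X6.35 Y3.15
G1 X8.19 Y3.78
G1 X9.30 Y5.37
G1 X9.27 Y7.31
; layer 5
G0 Z11.53
G0 X8.52 Y7.06
G1 X7.64 Y8.22
G1 X6.25 Y8.65
G1 X4.87 Y8.17
G1 X4.03 Y6.98
G1 X4.06 Y5.52
G1 X4.94 Y4.36
G1 X6.33 Y3.93
G1 X7.71 Y4.41
G1 X8.55 Y5.60
G1 X8.52 Y7.06
; layer 6
G0 Z13.83
G0 X7.78 Y6.80
G1 X7.19 Y7.58
G1 X6.26 Y7.86
G1 X5.34 Y7.54
G1 X4.79 Y6.75
G1 X4.80 Y5.78
G1 X5.39 Y5.00
G1 X6.32 Y4.72
G1 X7.24 Y5.04
G1 X7.79 Y5.83
G1 X7.78 Y6.80
; layer 7
G0 Z16.14
G0 X7.03 Y6.55
G1 X6.74 Y6.93
G1 X6.28 Y7.08
G1 X5.82 Y6.92
G1 X5.54 Y6.52
G1 X5.55 Y6.03
G1 X5.84 Y5.65
G1 X6.30 Y5.50
G1 X6.76 Y5.66
G1 X7.04 Y6.06
G1 X7.03 Y6.55
M2 ; end

The solid is a regular 10-sided pyramid, base circumscribed radius ≈ 6.29 mm, apex at z ≈ 18.4 mm. Slicing at Δz = 2.31 mm — 8 equal slices spanning the solid's height, so layer i sits at z = i·h/8 — gives 7 non-empty perimeters. Each is a 10-segment closed polygon; G0 lifts to the layer z and rapids to the start vertex, then G1 traces the edges. The cross-section shrinks linearly with z (the slice at the apex is degenerate and omitted).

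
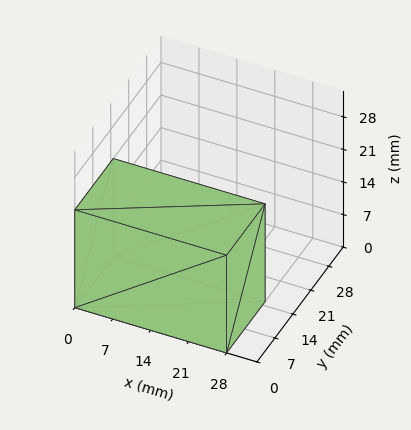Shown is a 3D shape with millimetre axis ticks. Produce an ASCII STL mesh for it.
Reading the render: the shape is a rectangular box, roughly 28 × 15 mm footprint and 21 mm tall (dimensions read to the nearest mm from the axis ticks). For the STL, each face is triangulated and given an outward normal.

solid part
  facet normal 0.0000 0.0000 -1.0000
    outer loop
      vertex 28.000 15.000 0.000
      vertex 28.000 0.000 0.000
      vertex 0.000 0.000 0.000
    endloop
  endfacet
  facet normal 0.0000 0.0000 -1.0000
    outer loop
      vertex 0.000 15.000 0.000
      vertex 28.000 15.000 0.000
      vertex 0.000 0.000 0.000
    endloop
  endfacet
  facet normal 0.0000 0.0000 1.0000
    outer loop
      vertex 0.000 0.000 21.000
      vertex 28.000 0.000 21.000
      vertex 28.000 15.000 21.000
    endloop
  endfacet
  facet normal 0.0000 0.0000 1.0000
    outer loop
      vertex 0.000 0.000 21.000
      vertex 28.000 15.000 21.000
      vertex 0.000 15.000 21.000
    endloop
  endfacet
  facet normal 0.0000 -1.0000 0.0000
    outer loop
      vertex 0.000 0.000 0.000
      vertex 28.000 0.000 0.000
      vertex 28.000 0.000 21.000
    endloop
  endfacet
  facet normal 0.0000 -1.0000 0.0000
    outer loop
      vertex 0.000 0.000 0.000
      vertex 28.000 0.000 21.000
      vertex 0.000 0.000 21.000
    endloop
  endfacet
  facet normal 0.0000 1.0000 0.0000
    outer loop
      vertex 28.000 15.000 21.000
      vertex 28.000 15.000 0.000
      vertex 0.000 15.000 0.000
    endloop
  endfacet
  facet normal 0.0000 1.0000 0.0000
    outer loop
      vertex 0.000 15.000 21.000
      vertex 28.000 15.000 21.000
      vertex 0.000 15.000 0.000
    endloop
  endfacet
  facet normal -1.0000 0.0000 0.0000
    outer loop
      vertex 0.000 15.000 21.000
      vertex 0.000 15.000 0.000
      vertex 0.000 0.000 0.000
    endloop
  endfacet
  facet normal -1.0000 0.0000 0.0000
    outer loop
      vertex 0.000 0.000 21.000
      vertex 0.000 15.000 21.000
      vertex 0.000 0.000 0.000
    endloop
  endfacet
  facet normal 1.0000 0.0000 0.0000
    outer loop
      vertex 28.000 0.000 0.000
      vertex 28.000 15.000 0.000
      vertex 28.000 15.000 21.000
    endloop
  endfacet
  facet normal 1.0000 0.0000 0.0000
    outer loop
      vertex 28.000 0.000 0.000
      vertex 28.000 15.000 21.000
      vertex 28.000 0.000 21.000
    endloop
  endfacet
endsolid part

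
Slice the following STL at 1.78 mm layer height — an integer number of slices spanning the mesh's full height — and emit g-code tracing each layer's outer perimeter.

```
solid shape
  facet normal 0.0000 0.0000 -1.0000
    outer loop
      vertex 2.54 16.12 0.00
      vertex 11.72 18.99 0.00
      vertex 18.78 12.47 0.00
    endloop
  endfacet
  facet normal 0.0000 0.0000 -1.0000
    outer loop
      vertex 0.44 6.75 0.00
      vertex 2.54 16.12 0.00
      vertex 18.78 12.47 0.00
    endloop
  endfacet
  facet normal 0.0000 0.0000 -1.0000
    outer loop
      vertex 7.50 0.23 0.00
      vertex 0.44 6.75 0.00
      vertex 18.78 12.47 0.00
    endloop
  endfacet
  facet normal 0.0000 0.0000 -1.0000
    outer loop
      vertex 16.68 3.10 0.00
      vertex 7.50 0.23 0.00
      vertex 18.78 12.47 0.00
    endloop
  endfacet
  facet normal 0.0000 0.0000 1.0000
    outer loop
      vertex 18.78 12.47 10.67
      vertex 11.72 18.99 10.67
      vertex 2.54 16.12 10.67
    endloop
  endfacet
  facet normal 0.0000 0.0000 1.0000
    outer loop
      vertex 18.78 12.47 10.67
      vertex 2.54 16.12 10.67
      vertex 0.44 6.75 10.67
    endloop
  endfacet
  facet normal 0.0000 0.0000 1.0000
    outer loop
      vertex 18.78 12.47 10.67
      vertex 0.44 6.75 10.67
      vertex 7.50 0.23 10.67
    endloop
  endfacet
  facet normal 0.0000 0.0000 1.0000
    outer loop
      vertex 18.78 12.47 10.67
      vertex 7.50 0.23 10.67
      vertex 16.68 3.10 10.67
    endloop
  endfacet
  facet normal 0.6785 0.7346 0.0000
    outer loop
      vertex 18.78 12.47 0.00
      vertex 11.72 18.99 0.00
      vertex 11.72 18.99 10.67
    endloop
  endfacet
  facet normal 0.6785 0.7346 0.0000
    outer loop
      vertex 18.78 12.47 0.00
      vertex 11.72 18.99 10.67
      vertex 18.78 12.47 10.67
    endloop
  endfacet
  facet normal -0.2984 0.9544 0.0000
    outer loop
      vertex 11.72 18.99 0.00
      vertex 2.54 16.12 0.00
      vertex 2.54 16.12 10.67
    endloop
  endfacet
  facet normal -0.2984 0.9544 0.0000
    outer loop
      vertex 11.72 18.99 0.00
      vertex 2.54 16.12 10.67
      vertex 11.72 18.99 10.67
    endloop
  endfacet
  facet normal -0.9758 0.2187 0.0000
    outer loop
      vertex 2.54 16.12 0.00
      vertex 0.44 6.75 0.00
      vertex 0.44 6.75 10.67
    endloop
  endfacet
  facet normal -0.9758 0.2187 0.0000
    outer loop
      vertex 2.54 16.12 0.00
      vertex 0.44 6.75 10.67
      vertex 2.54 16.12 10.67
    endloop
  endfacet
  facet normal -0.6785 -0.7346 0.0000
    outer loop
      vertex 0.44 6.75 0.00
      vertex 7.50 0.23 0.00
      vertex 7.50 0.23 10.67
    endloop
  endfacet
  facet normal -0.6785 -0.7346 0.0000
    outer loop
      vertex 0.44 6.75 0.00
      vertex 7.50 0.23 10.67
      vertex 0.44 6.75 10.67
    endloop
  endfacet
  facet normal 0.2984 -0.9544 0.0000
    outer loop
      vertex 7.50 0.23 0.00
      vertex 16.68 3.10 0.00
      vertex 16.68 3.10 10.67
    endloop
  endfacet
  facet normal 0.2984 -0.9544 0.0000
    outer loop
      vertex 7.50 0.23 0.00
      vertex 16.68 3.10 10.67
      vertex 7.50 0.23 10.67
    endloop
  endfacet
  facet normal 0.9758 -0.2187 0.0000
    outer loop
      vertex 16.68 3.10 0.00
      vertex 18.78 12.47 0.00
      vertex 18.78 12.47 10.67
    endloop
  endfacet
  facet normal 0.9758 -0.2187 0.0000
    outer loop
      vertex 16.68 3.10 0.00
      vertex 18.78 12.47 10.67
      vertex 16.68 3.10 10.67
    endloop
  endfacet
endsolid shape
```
; perimeter-only toolpath
G21 ; units = mm
G90 ; absolute positioning
G28 ; home
; layer 1
G0 Z1.78
G0 X18.78 Y12.47
G1 X11.72 Y18.99
G1 X2.54 Y16.12
G1 X0.44 Y6.75
G1 X7.50 Y0.23
G1 X16.68 Y3.10
G1 X18.78 Y12.47
; layer 2
G0 Z3.56
G0 X18.78 Y12.47
G1 X11.72 Y18.99
G1 X2.54 Y16.12
G1 X0.44 Y6.75
G1 X7.50 Y0.23
G1 X16.68 Y3.10
G1 X18.78 Y12.47
; layer 3
G0 Z5.33
G0 X18.78 Y12.47
G1 X11.72 Y18.99
G1 X2.54 Y16.12
G1 X0.44 Y6.75
G1 X7.50 Y0.23
G1 X16.68 Y3.10
G1 X18.78 Y12.47
; layer 4
G0 Z7.11
G0 X18.78 Y12.47
G1 X11.72 Y18.99
G1 X2.54 Y16.12
G1 X0.44 Y6.75
G1 X7.50 Y0.23
G1 X16.68 Y3.10
G1 X18.78 Y12.47
; layer 5
G0 Z8.89
G0 X18.78 Y12.47
G1 X11.72 Y18.99
G1 X2.54 Y16.12
G1 X0.44 Y6.75
G1 X7.50 Y0.23
G1 X16.68 Y3.10
G1 X18.78 Y12.47
; layer 6
G0 Z10.67
G0 X18.78 Y12.47
G1 X11.72 Y18.99
G1 X2.54 Y16.12
G1 X0.44 Y6.75
G1 X7.50 Y0.23
G1 X16.68 Y3.10
G1 X18.78 Y12.47
M2 ; end

The solid is a regular 6-sided prism (a cylinder approximated with 6 flat sides), circumscribed radius ≈ 9.61 mm, height ≈ 10.7 mm. Slicing at Δz = 1.78 mm — 6 equal slices spanning the solid's height, so layer i sits at z = i·h/6 — gives 6 non-empty perimeters. Each is a 6-segment closed polygon; G0 lifts to the layer z and rapids to the start vertex, then G1 traces the edges.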